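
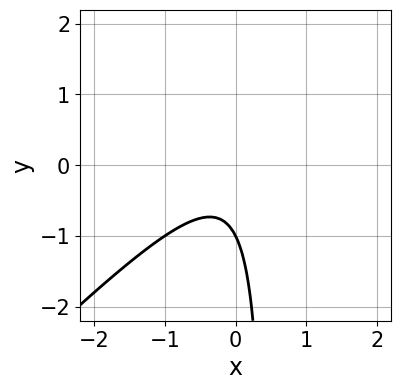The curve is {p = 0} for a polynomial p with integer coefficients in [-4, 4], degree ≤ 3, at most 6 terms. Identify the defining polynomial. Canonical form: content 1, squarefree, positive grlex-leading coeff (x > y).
1. deg p = 2.
2. Observable constraints: it crosses the y-axis at the gridline y = -1; no x-intercept at any integer in the box.
3. Together with the visible shape, these determine p as stated.

2*x^2 - 2*x*y + y + 1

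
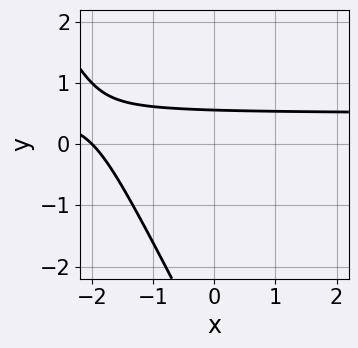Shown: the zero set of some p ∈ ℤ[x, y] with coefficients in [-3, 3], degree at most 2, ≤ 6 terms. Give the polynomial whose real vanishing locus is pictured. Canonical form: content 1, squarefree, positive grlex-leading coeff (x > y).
1. Degree: a generic line meets the curve in up to 2 points, so deg p = 2.
2. Reading off the gridlines: one x-axis crossing is at x = -2.
3. Fitting integer coefficients to these (and the overall shape) gives p.

2*x*y + y^2 - x + 3*y - 2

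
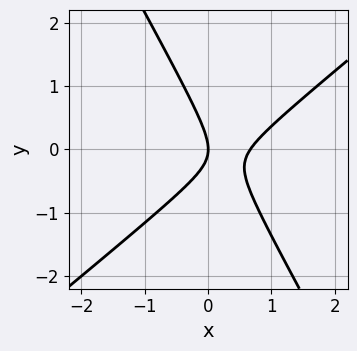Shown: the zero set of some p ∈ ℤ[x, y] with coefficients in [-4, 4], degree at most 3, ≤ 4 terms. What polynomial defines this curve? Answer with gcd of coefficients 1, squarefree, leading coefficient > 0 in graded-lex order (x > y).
3*x^2 - 2*x*y - 2*y^2 - 2*x

1. The degree is 2 — a generic line meets the curve in up to 2 points.
2. From the visible intercepts: it meets the x-axis at x = 0 (among the integer gridlines); it meets the y-axis at y = 0 (among the integer gridlines).
3. Matching integer coefficients to the picture gives p.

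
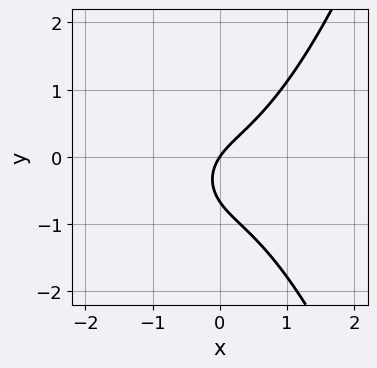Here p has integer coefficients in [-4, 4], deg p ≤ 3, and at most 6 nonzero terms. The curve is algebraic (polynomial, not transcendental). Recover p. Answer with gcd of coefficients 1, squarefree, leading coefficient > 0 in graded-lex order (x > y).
The degree is 3 — a generic line meets the curve in up to 3 points.
Reading off the gridlines: it crosses the y-axis at the gridline y = 0; one x-axis crossing is at x = 0.
Fitting integer coefficients to these (and the overall shape) gives p.

3*x^3 - 3*y^2 + 3*x - 2*y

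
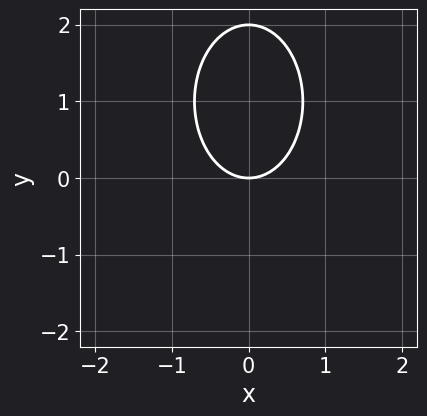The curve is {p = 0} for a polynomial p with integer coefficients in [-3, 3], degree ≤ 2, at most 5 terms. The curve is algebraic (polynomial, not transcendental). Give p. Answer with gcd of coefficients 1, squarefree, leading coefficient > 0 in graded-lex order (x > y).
Degree: a generic line meets the curve in up to 2 points, so deg p = 2.
Symmetries: the x ↦ −x reflection is a symmetry, so x appears only in even powers.
Reading off the gridlines: it crosses the x-axis at the gridline x = 0; the y-axis gridline crossings are at y ∈ {0, 2}.
Together with the visible shape, these determine p as stated.

2*x^2 + y^2 - 2*y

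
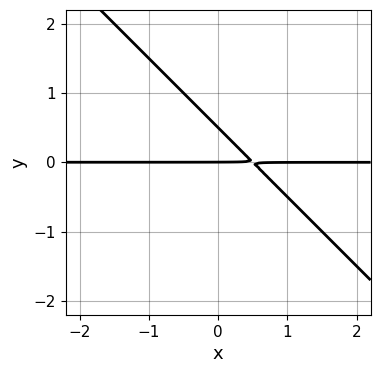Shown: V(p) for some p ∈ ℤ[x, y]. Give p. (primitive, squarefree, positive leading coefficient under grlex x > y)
deg p = 2. No degree-1 curve has this shape.
From the visible intercepts: the visible x-axis segment lies entirely on the curve; it meets the y-axis at y = 0 (among the integer gridlines).
These observations pin down the coefficients.

2*x*y + 2*y^2 - y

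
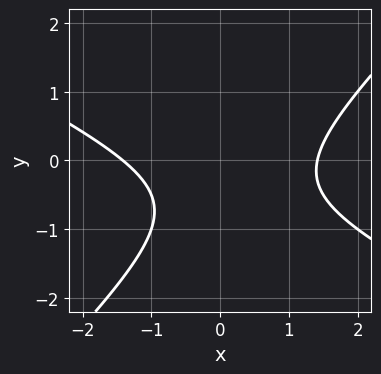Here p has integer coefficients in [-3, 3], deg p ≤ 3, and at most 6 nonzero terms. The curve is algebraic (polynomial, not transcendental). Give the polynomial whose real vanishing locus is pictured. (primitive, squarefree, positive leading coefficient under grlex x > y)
Degree: a generic line meets the curve in up to 2 points, so deg p = 2.
From the visible intercepts: it misses every integer gridline on the y-axis.
Matching integer coefficients to the picture gives p.

x^2 + x*y - 2*y^2 - 2*y - 2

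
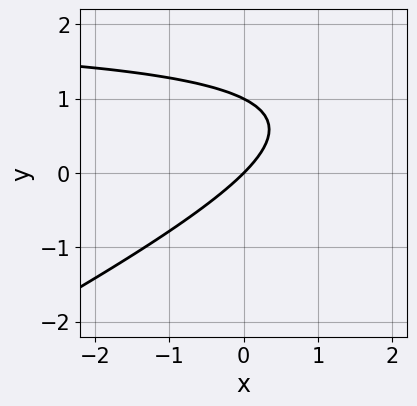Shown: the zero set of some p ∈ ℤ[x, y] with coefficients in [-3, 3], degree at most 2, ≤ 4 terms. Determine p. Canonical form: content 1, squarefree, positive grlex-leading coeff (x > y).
Degree: no degree-1 curve has this shape, so deg p = 2.
Against the integer gridlines: it meets the x-axis at x = 0 (among the integer gridlines); the y-axis gridline crossings are at y ∈ {0, 1}.
Together with the visible shape, these determine p as stated.

x*y - 2*y^2 - 2*x + 2*y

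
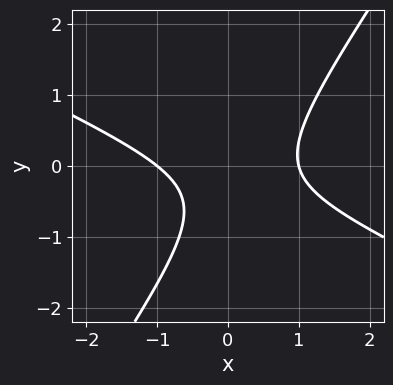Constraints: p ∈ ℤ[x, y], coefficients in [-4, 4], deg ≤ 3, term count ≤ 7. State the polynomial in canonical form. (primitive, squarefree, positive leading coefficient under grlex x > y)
2*x^2 + 3*x*y - 3*y^2 - 2*y - 2

(a) The degree is 2 — a generic line meets the curve in up to 2 points.
(b) Against the integer gridlines: the x-axis gridline crossings are at x ∈ {-1, 1}; the curve avoids every integer y-axis point in the box.
(c) Fitting integer coefficients to these (and the overall shape) gives p.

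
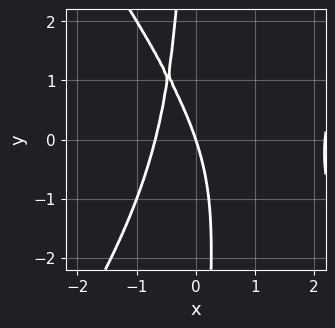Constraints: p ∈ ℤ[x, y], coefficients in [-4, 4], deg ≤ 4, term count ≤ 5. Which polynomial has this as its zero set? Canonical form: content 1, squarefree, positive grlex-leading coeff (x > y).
2*x^3 - x*y^2 - 3*x^2 - 3*x - y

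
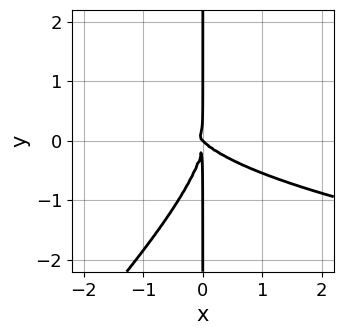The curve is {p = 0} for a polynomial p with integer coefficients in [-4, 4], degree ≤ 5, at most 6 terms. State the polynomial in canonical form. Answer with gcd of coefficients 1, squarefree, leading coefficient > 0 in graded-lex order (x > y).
x^2*y^2 - x*y^3 - x^3 - x^2*y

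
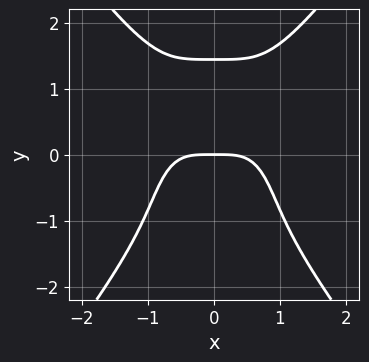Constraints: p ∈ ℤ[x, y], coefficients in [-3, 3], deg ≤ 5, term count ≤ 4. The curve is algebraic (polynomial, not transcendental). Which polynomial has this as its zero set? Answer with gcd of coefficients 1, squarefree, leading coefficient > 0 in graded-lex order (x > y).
3*x^4 - y^4 + 3*y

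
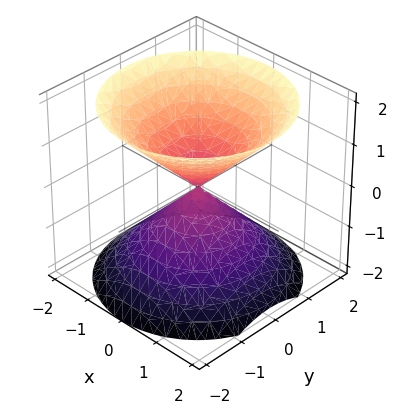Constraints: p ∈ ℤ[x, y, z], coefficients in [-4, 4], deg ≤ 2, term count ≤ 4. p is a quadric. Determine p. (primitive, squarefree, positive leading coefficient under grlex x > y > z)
There are 2 components. Treating them together as one polynomial.
The degree is 2 — a double cone through the origin; a quadric.
Symmetries: it's symmetric under z → −z, forcing even powers of z; the surface is invariant under rotation about z: p = q(x² + y², z).
Observable constraints: it meets the z-axis at z = 0 (among the integer gridlines); a circular section at z = 1 has radius exactly 1; it meets the y-axis at y = 0 (among the integer gridlines); one x-axis crossing is at x = 0.
Assembling these constraints gives the stated polynomial.

x^2 + y^2 - z^2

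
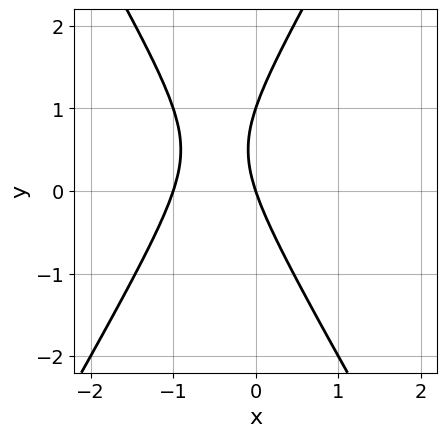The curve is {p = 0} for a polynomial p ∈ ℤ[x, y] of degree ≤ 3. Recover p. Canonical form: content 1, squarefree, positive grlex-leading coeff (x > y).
(a) The degree is 2 — no degree-1 curve has this shape.
(b) Against the integer gridlines: among the integer gridlines, it crosses the x-axis at x ∈ {-1, 0}; the y-axis gridline crossings are at y ∈ {0, 1}.
(c) Putting this together gives p.

3*x^2 - y^2 + 3*x + y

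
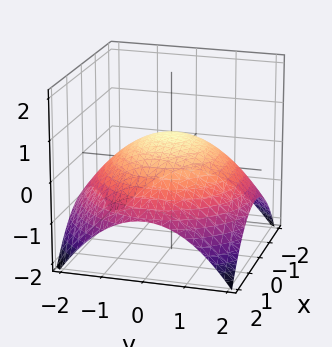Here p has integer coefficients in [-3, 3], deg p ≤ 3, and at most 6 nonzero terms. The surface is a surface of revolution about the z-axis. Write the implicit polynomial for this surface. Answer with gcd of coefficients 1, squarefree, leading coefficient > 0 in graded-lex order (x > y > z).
1. The degree is 2 — the shape is more complex than any degree-1 surface.
2. Symmetries: the surface is invariant under rotation about z: p = q(x² + y², z).
3. Observable constraints: a circular section at z = 0 has radius between 1 and 2.
4. The integer polynomial consistent with all of this is the stated p.

x^2 + y^2 + 3*z - 2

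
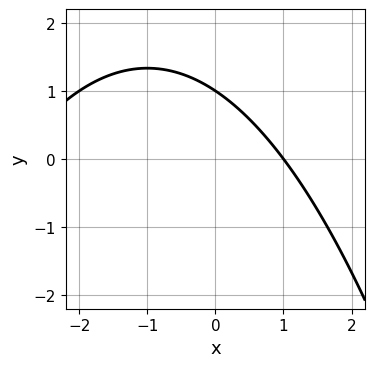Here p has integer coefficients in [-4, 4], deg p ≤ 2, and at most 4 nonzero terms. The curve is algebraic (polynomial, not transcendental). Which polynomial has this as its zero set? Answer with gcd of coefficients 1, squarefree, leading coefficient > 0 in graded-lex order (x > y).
(a) deg p = 2.
(b) From the visible intercepts: one x-axis crossing is at x = 1; one y-axis crossing is at y = 1.
(c) Matching integer coefficients to the picture gives p.

x^2 + 2*x + 3*y - 3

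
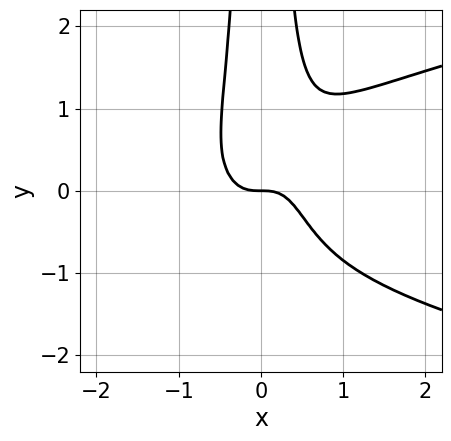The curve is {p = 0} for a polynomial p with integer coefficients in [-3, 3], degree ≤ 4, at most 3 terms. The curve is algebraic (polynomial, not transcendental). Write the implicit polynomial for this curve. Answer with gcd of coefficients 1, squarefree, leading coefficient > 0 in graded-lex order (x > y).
Degree: a generic line meets the curve in up to 4 points, so deg p = 4.
From the axis intercepts and sections: one y-axis crossing is at y = 0; it meets the x-axis at x = 0 (among the integer gridlines).
The integer polynomial consistent with all of this is the stated p.

3*x^2*y^2 - 3*x^3 - y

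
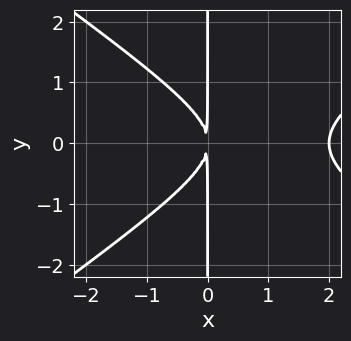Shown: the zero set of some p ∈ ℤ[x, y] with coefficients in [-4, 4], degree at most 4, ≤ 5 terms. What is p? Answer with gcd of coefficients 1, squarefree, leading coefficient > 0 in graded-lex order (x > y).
1. The degree is 3 — the shape is more complex than any degree-2 curve.
2. Symmetries: it's symmetric under y → −y, forcing even powers of y.
3. Checking where it meets the axes: the visible y-axis segment lies entirely on the curve; it crosses the x-axis at the gridline x = 2.
4. Solving for integer coefficients yields p as stated.

x^3 - 2*x*y^2 - 2*x^2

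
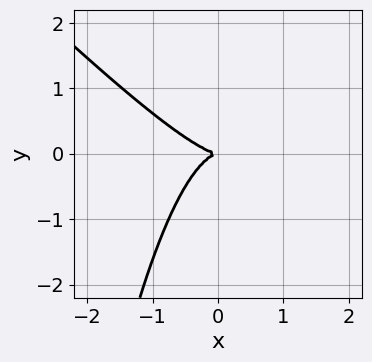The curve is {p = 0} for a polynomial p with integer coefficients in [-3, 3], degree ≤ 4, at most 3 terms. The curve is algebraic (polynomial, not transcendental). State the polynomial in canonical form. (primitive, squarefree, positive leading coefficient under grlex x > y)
x^3 + x^2*y + y^2

First, the degree is 3 — a generic line meets the curve in up to 3 points.
Then, checking where it meets the axes: it meets the y-axis at y = 0 (among the integer gridlines); it crosses the x-axis at the gridline x = 0.
Finally, matching integer coefficients to the picture gives p.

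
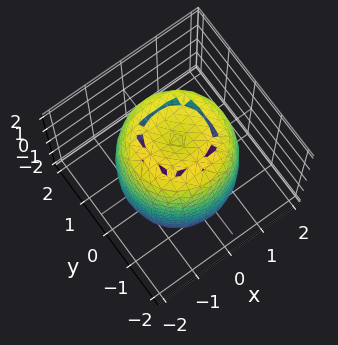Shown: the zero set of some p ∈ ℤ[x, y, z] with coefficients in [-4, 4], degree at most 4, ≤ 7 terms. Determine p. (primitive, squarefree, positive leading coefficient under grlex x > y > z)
1. Degree: a generic line meets the surface in up to 4 points, so deg p = 4.
2. Symmetry: every cross-section ⟂ z is a circle, so x, y appear only via x² + y².
3. Reading off the gridlines: a circular section at z = 2 has radius between 0 and 1.
4. Assembling these constraints gives the stated polynomial.

2*x^4 + 4*x^2*y^2 + 2*y^4 - 3*x^2 - 3*y^2 + z^2 - 3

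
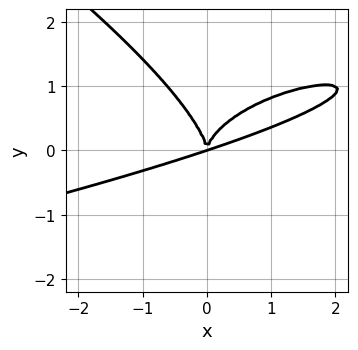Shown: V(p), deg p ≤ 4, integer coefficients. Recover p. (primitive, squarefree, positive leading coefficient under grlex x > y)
(a) deg p = 4. The shape is more complex than any degree-3 curve.
(b) Against the integer gridlines: it meets the y-axis at y = 0 (among the integer gridlines); it crosses the x-axis at the gridline x = 0.
(c) The integer polynomial consistent with all of this is the stated p.

x*y^3 + 2*y^4 + x^3 - 3*x^2*y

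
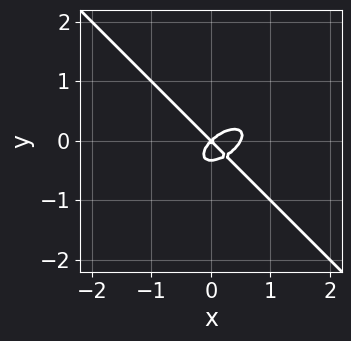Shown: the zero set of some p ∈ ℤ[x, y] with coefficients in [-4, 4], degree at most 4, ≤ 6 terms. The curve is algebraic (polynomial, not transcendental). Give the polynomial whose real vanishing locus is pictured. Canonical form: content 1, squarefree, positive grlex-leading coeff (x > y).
(a) deg p = 3.
(b) Checking where it meets the axes: it meets the x-axis at x = 0 (among the integer gridlines); one y-axis crossing is at y = 0.
(c) The integer polynomial consistent with all of this is the stated p.

2*x^3 - x^2*y + 3*y^3 - x^2 + y^2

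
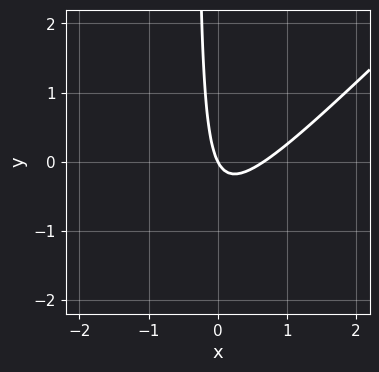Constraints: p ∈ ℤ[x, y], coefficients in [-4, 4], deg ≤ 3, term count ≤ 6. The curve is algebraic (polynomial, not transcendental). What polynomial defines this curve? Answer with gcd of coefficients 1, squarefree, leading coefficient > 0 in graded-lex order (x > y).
3*x^2 - 3*x*y - 2*x - y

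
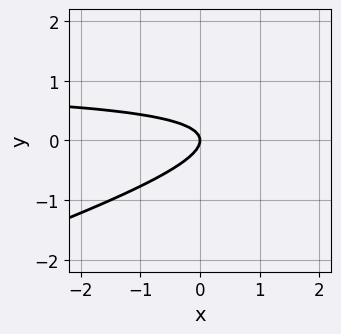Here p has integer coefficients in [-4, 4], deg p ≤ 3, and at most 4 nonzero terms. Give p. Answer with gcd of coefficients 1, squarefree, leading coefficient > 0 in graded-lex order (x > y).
1. The degree is 2 — the shape is more complex than any degree-1 curve.
2. From the axis intercepts and sections: it crosses the y-axis at the gridline y = 0; it crosses the x-axis at the gridline x = 0.
3. The integer polynomial consistent with all of this is the stated p.

x*y - 3*y^2 - x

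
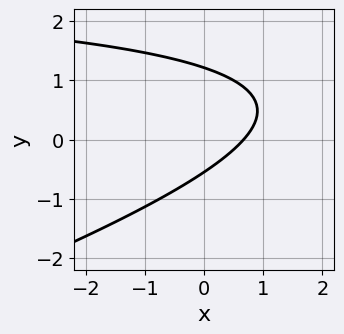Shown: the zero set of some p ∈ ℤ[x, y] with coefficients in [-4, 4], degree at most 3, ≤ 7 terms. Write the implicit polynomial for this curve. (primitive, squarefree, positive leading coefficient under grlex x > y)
x*y - 3*y^2 - 3*x + 2*y + 2

(a) The degree is 2 — the shape is more complex than any degree-1 curve.
(b) Matching integer coefficients to the picture gives p.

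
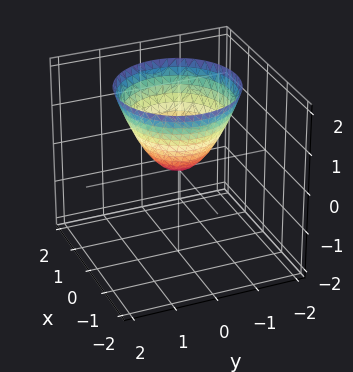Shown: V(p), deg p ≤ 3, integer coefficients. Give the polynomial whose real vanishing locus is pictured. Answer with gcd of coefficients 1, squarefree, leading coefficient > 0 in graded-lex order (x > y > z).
First, deg p = 2. A paraboloid; a quadric.
Next, symmetries: rotational symmetry about the z-axis ⇒ p depends on x, y only through x² + y².
Next, from the visible intercepts: one y-axis crossing is at y = 0; it meets the z-axis at z = 0 (among the integer gridlines).
Finally, solving for integer coefficients yields p as stated.

x^2 + y^2 - z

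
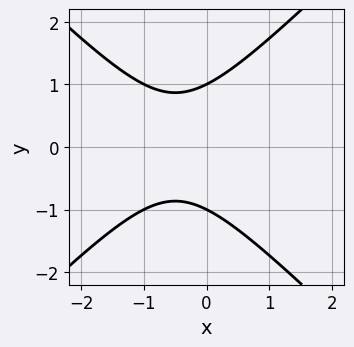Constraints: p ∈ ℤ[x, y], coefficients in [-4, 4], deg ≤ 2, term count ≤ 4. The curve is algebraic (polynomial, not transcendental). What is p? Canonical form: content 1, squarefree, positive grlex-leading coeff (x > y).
x^2 - y^2 + x + 1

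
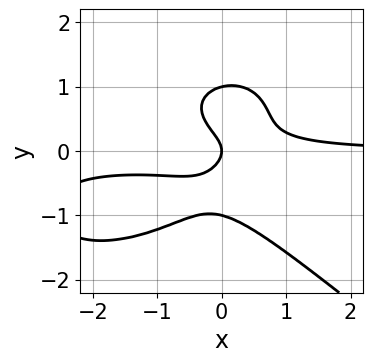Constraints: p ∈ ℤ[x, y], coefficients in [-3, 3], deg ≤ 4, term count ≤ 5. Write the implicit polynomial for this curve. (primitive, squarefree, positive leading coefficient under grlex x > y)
x^3*y + 2*y^4 + 3*x^2*y - 2*y^2 - x

First, the degree is 4 — a generic line meets the curve in up to 4 points.
Then, observable constraints: it crosses the x-axis at the gridline x = 0; the y-axis gridline crossings are at y ∈ {-1, 0, 1}.
Finally, together with the visible shape, these determine p as stated.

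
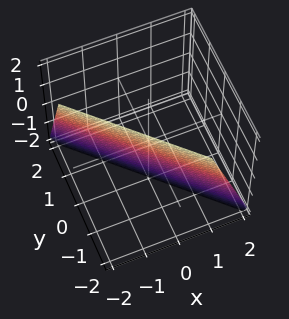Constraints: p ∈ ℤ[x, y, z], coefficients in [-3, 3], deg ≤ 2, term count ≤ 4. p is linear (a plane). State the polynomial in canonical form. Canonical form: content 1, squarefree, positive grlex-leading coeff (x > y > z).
3*x + 3*y + z + 2

(a) Degree: the surface is flat (a plane), so deg p = 1.
(b) From the axis intercepts and sections: it crosses the z-axis at the gridline z = -2.
(c) Putting this together gives p.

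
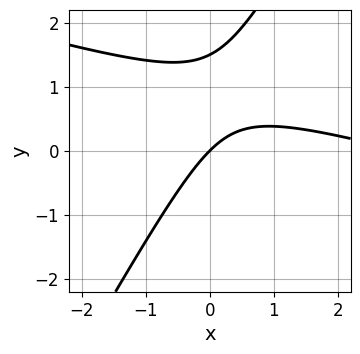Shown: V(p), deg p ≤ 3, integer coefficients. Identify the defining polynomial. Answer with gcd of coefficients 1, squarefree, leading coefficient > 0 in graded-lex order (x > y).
x^2 + 3*x*y - 2*y^2 - 3*x + 3*y

deg p = 2. The shape is more complex than any degree-1 curve.
Against the integer gridlines: one x-axis crossing is at x = 0; one y-axis crossing is at y = 0.
Fitting integer coefficients to these (and the overall shape) gives p.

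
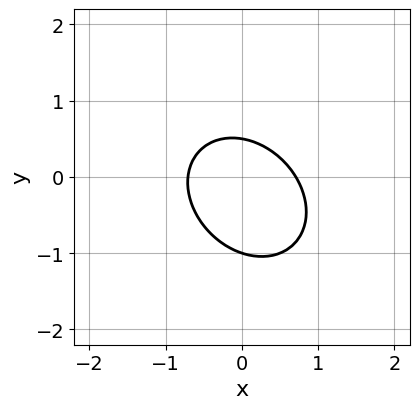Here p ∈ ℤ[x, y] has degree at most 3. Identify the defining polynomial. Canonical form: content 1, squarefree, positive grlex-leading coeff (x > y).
deg p = 2. The shape is more complex than any degree-1 curve.
Reading off the gridlines: it meets the y-axis at y = -1 (among the integer gridlines).
These observations pin down the coefficients.

2*x^2 + x*y + 2*y^2 + y - 1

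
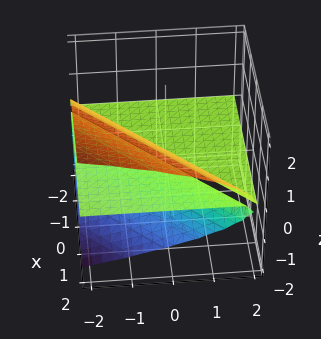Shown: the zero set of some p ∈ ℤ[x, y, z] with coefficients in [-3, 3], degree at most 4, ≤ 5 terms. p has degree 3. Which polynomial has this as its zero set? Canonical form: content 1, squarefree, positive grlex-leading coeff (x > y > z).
1. The picture has 2 separate pieces. Treating them together as one polynomial.
2. The degree is 3 — a generic line meets the surface in up to 3 points.
3. From the axis intercepts and sections: it crosses the z-axis at the gridline z = 0; every point of the y-axis in the box is on the surface; every point of the x-axis in the box is on the surface.
4. Assembling these constraints gives the stated polynomial.

3*z^3 - 2*x*z + 2*y*z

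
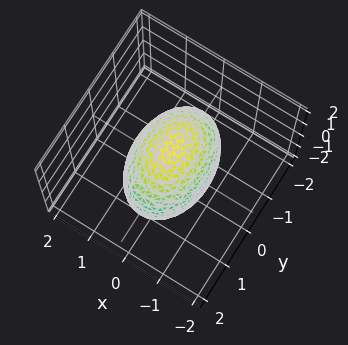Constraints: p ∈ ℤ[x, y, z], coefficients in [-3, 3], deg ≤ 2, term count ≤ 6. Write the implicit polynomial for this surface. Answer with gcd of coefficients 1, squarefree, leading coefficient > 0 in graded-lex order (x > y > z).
2*x^2 + y^2 + z^2 - 2

(a) Degree: bounded and convex; a quadric, so deg p = 2.
(b) Symmetries: it's symmetric under z → −z, forcing even powers of z; it's symmetric under y → −y, forcing even powers of y; mirror symmetry x ↦ −x ⇒ only even powers of x.
(c) From the axis intercepts and sections: among the integer gridlines, it crosses the x-axis at x ∈ {-1, 1}.
(d) Putting this together gives p.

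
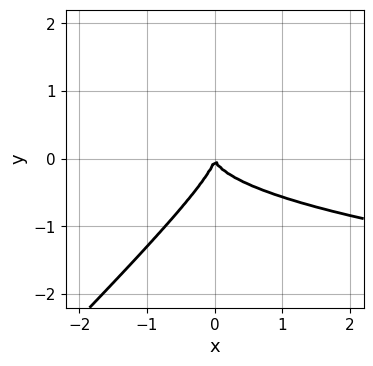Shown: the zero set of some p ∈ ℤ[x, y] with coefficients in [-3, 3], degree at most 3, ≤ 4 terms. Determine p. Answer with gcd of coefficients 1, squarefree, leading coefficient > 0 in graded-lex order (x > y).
2*x*y^2 - 2*y^3 - x^2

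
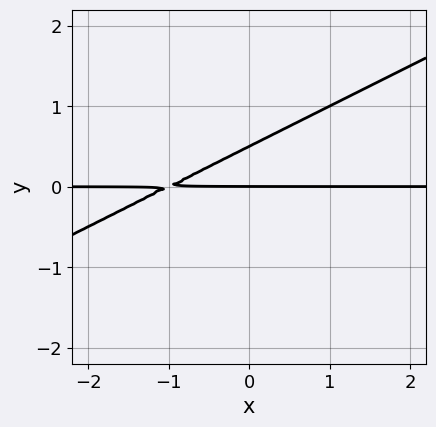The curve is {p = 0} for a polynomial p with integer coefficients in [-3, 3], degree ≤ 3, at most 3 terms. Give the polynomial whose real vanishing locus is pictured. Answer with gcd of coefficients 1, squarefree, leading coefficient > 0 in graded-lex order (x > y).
1. Degree: the shape is more complex than any degree-1 curve, so deg p = 2.
2. From the visible intercepts: it crosses the y-axis at the gridline y = 0; the visible x-axis segment lies entirely on the curve.
3. The integer polynomial consistent with all of this is the stated p.

x*y - 2*y^2 + y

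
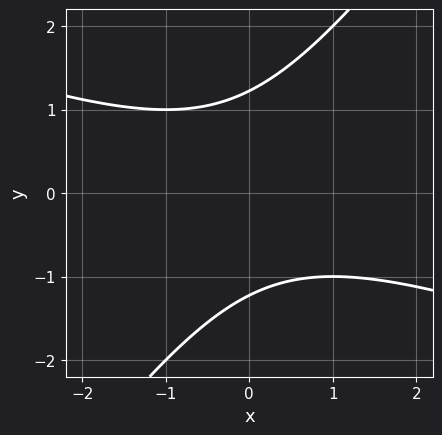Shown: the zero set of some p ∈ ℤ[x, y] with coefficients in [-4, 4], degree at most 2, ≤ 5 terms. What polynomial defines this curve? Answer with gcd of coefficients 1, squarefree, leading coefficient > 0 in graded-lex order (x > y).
x^2 + 2*x*y - 2*y^2 + 3

(a) The degree is 2 — no degree-1 curve has this shape.
(b) Observable constraints: no x-intercept at any integer in the box.
(c) Matching integer coefficients to the picture gives p.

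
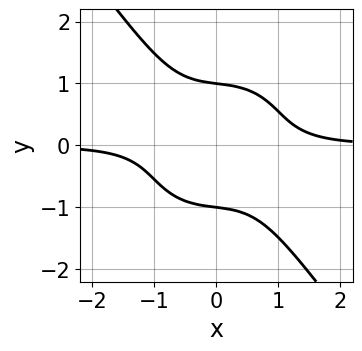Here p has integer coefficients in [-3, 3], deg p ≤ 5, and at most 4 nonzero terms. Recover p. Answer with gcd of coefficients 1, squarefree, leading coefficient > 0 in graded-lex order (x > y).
First, deg p = 4.
Next, reading off the gridlines: the curve avoids every integer x-axis point in the box; the y-axis gridline crossings are at y ∈ {-1, 1}.
Finally, fitting integer coefficients to these (and the overall shape) gives p.

3*x^3*y + x*y^3 + 2*y^4 - 2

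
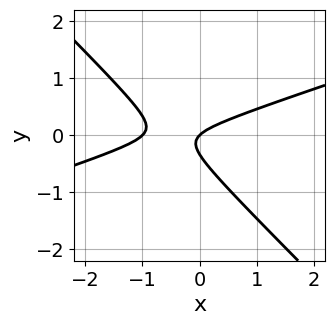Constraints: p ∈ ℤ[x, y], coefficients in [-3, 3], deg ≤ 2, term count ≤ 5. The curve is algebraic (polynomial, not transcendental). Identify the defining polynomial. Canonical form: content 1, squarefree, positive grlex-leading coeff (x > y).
x^2 - 2*x*y - 3*y^2 + x - y

(a) The degree is 2 — a generic line meets the curve in up to 2 points.
(b) Against the integer gridlines: among the integer gridlines, it crosses the x-axis at x ∈ {-1, 0}; one y-axis crossing is at y = 0.
(c) Putting this together gives p.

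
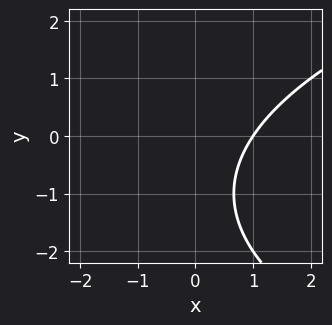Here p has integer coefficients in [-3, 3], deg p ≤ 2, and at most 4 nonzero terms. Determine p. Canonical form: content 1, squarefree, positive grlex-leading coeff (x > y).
y^2 - 3*x + 2*y + 3

The degree is 2 — no degree-1 curve has this shape.
Against the integer gridlines: the curve avoids every integer y-axis point in the box; it crosses the x-axis at the gridline x = 1.
Putting this together gives p.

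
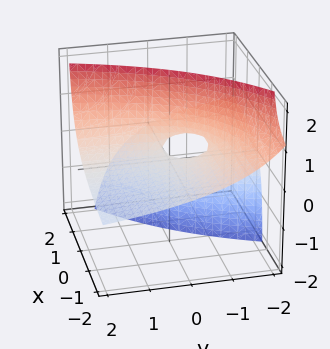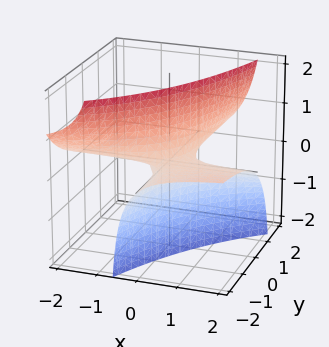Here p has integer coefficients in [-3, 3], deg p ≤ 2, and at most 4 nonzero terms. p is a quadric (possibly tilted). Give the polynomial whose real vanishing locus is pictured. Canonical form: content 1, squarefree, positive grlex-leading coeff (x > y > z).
x*y + 3*x*z - 2*y*z - 2*z

1. deg p = 2. The shape is more complex than any degree-1 surface.
2. From the axis intercepts and sections: the visible y-axis segment lies entirely on the surface; the visible x-axis segment lies entirely on the surface.
3. These observations pin down the coefficients.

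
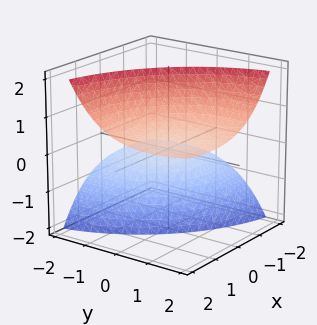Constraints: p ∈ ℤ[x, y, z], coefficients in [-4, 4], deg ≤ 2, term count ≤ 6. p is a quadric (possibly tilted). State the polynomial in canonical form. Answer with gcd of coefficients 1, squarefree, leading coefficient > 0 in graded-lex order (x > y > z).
1. There are 2 components. Treating them together as one polynomial.
2. deg p = 2. The shape is more complex than any degree-1 surface.
3. Against the integer gridlines: no y-intercept at any integer in the box; the z-axis gridline crossings are at z ∈ {-1, 1}; no x-intercept at any integer in the box.
4. These observations pin down the coefficients.

x^2 - 3*x*z + y^2 - 3*y*z - z^2 + 1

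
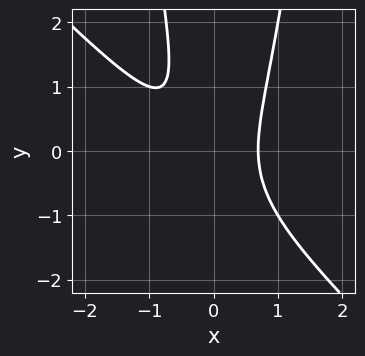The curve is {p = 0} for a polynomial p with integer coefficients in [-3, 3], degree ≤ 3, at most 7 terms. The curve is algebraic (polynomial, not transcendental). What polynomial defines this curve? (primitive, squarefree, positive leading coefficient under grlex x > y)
3*x^3 + 3*x^2*y - 2*x*y - y^2 - 1

(a) deg p = 3. The shape is more complex than any degree-2 curve.
(b) Observable constraints: no y-intercept at any integer in the box.
(c) These observations pin down the coefficients.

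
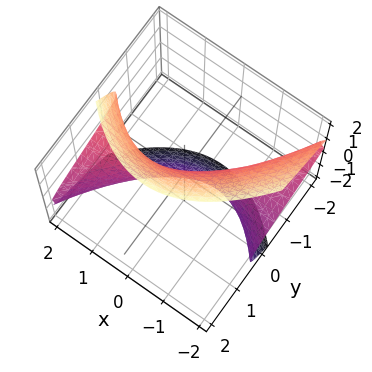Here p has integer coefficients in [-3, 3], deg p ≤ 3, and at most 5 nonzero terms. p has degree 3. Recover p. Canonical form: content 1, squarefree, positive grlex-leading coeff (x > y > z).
2*x^2*z + 3*y*z^2 - 2*z^3 - 2*x + 3*y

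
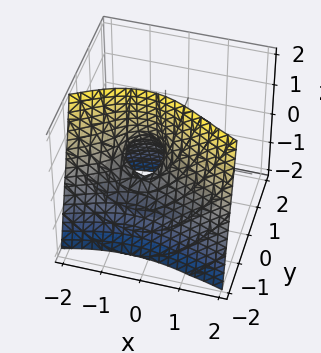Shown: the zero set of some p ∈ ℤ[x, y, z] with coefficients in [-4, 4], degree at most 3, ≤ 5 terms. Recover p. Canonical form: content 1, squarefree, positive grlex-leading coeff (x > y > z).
First, deg p = 3. A generic line meets the surface in up to 3 points.
Next, reading off the gridlines: it crosses the y-axis at the gridline y = 0; the x-axis gridline crossings are at x ∈ {-1, 0}.
Finally, the integer polynomial consistent with all of this is the stated p. Check: (0, 0, -2) on the z-axis lies on the surface, and p(0, 0, -2) = 0. ✓

2*y^3 + x^2 + 2*y*z + x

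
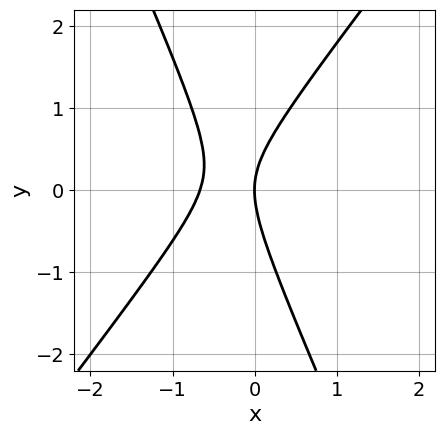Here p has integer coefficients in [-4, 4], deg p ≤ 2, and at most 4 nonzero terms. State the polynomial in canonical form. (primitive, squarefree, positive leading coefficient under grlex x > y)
(a) deg p = 2. No degree-1 curve has this shape.
(b) From the visible intercepts: it meets the x-axis at x = 0 (among the integer gridlines); one y-axis crossing is at y = 0.
(c) Fitting integer coefficients to these (and the overall shape) gives p.

3*x^2 - x*y - y^2 + 2*x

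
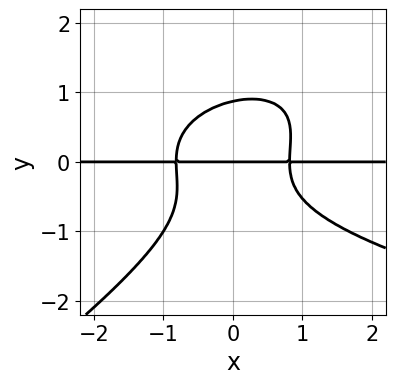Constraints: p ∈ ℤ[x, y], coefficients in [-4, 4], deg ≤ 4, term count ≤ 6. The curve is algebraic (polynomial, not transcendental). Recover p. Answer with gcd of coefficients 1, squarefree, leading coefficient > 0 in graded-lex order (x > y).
2*x*y^3 - 3*y^4 - 3*x^2*y + 2*y

1. Degree: the shape is more complex than any degree-3 curve, so deg p = 4.
2. Reading off the gridlines: it meets the y-axis at y = 0 (among the integer gridlines); every point of the x-axis in the box is on the curve.
3. Putting this together gives p.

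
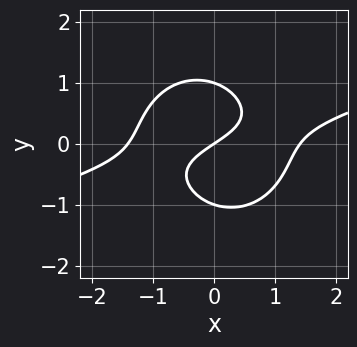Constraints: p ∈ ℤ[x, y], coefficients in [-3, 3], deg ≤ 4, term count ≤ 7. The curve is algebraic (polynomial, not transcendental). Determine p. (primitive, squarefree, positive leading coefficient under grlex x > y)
First, deg p = 3. No degree-2 curve has this shape.
Then, reading off the gridlines: the y-axis gridline crossings are at y ∈ {-1, 0, 1}; one x-axis crossing is at x = 0.
Finally, assembling these constraints gives the stated polynomial.

x^3 - 3*x^2*y - 3*y^3 - 2*x + 3*y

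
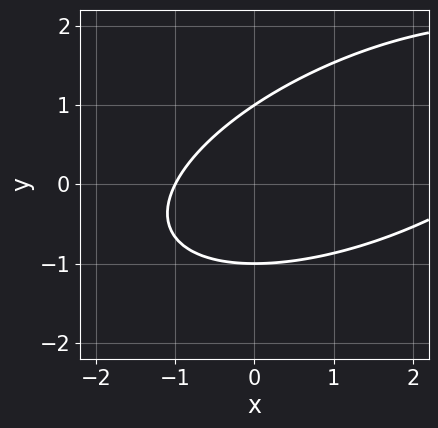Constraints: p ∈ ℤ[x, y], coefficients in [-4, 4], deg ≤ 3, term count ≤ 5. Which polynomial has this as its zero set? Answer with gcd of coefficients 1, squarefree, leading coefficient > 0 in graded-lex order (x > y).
1. deg p = 2. A generic line meets the curve in up to 2 points.
2. From the axis intercepts and sections: among the integer gridlines, it crosses the y-axis at y ∈ {-1, 1}; one x-axis crossing is at x = -1.
3. The integer polynomial consistent with all of this is the stated p.

x^2 - 2*x*y + 3*y^2 - 2*x - 3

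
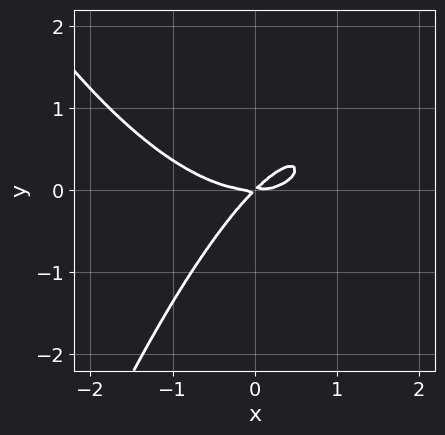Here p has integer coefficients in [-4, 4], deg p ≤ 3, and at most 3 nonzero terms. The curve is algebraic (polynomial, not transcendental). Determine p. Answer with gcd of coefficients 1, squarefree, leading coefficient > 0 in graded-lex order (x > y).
1. The degree is 3 — a generic line meets the curve in up to 3 points.
2. Reading off the gridlines: it crosses the y-axis at the gridline y = 0; one x-axis crossing is at x = 0.
3. Putting this together gives p.

x^3 - 2*x*y + 2*y^2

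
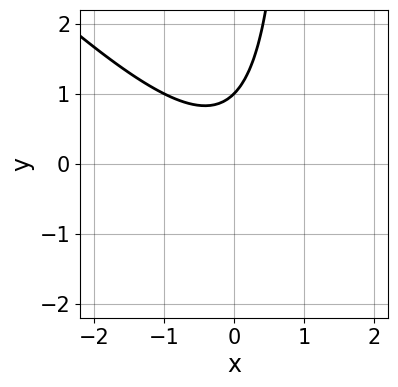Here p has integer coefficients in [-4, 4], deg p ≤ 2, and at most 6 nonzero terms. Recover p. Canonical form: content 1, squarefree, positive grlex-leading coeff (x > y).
x^2 + x*y - y + 1

1. The degree is 2 — no degree-1 curve has this shape.
2. Reading off the gridlines: it crosses the y-axis at the gridline y = 1; no x-intercept at any integer in the box.
3. The integer polynomial consistent with all of this is the stated p.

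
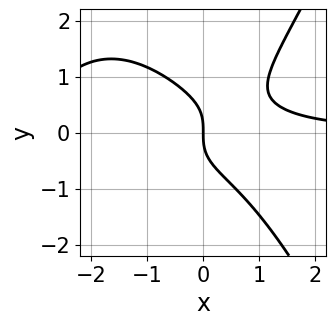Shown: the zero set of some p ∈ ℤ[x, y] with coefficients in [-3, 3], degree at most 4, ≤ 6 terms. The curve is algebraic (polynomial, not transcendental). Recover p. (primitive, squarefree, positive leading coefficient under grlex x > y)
x^3*y + 2*x^2*y - 2*y^3 - 2*x

First, the degree is 4 — the shape is more complex than any degree-3 curve.
Then, against the integer gridlines: one y-axis crossing is at y = 0; one x-axis crossing is at x = 0.
Finally, together with the visible shape, these determine p as stated.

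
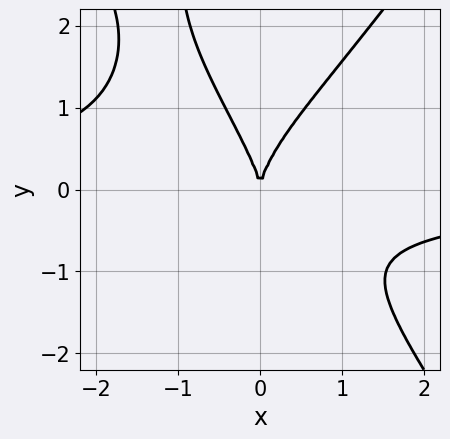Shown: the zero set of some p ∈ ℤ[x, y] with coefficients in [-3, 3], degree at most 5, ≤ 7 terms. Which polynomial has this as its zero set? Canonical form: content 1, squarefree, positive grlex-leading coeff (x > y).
2*x^3*y - x*y^3 + x^2*y - y^3 + 3*x^2

1. deg p = 4. No degree-3 curve has this shape.
2. From the axis intercepts and sections: it crosses the x-axis at the gridline x = 0; it meets the y-axis at y = 0 (among the integer gridlines).
3. Matching integer coefficients to the picture gives p.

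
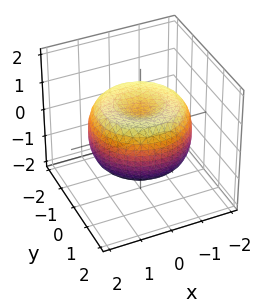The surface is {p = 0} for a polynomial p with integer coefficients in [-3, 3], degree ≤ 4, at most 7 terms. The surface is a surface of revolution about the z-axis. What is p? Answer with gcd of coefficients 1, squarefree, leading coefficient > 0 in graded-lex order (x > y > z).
x^4 + 2*x^2*y^2 + y^4 - 2*x^2 - 2*y^2 + 2*z^2 - 1

Degree: a generic line meets the surface in up to 4 points, so deg p = 4.
Symmetries: every cross-section ⟂ z is a circle, so x, y appear only via x² + y².
From the visible intercepts: a circular section at z = 1 has radius exactly 1.
These observations pin down the coefficients.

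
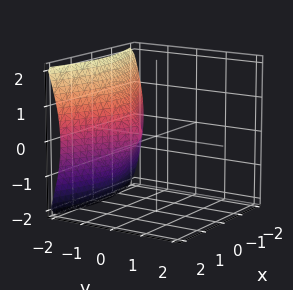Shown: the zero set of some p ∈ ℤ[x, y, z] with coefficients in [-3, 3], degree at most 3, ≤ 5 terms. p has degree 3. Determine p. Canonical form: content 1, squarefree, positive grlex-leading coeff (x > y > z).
(a) The degree is 3 — the shape is more complex than any degree-2 surface.
(b) Solving for integer coefficients yields p as stated.

2*y^3 + 2*x^2 + y^2 + 2*z^2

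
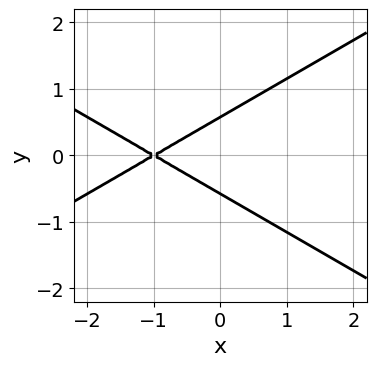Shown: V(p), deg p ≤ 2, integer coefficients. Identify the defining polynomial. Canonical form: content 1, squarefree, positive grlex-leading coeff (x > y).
x^2 - 3*y^2 + 2*x + 1

The degree is 2 — the shape is more complex than any degree-1 curve.
Symmetries: it's symmetric under y → −y, forcing even powers of y.
Against the integer gridlines: one x-axis crossing is at x = -1.
Assembling these constraints gives the stated polynomial.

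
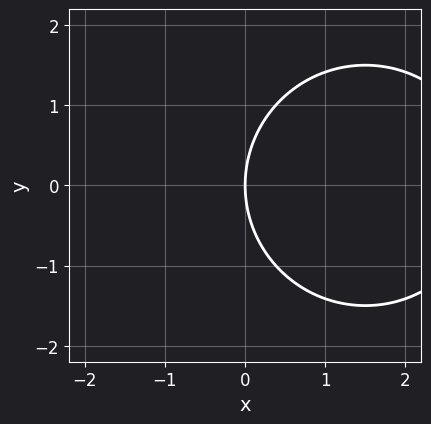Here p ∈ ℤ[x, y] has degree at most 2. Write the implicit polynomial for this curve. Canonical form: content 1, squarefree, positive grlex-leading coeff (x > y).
First, deg p = 2. A generic line meets the curve in up to 2 points.
Next, symmetries: the y ↦ −y reflection is a symmetry, so y appears only in even powers.
Next, against the integer gridlines: one x-axis crossing is at x = 0; one y-axis crossing is at y = 0.
Finally, solving for integer coefficients yields p as stated.

x^2 + y^2 - 3*x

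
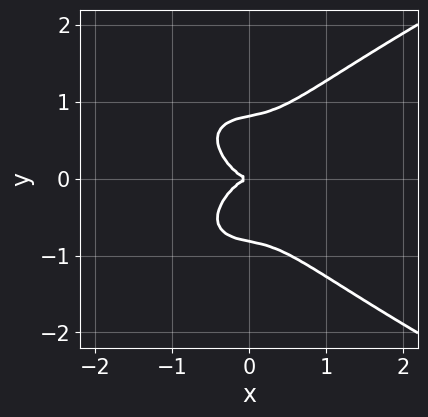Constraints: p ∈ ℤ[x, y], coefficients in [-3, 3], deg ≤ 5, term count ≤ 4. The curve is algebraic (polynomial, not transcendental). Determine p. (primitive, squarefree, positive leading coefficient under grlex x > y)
(a) The degree is 4 — a generic line meets the curve in up to 4 points.
(b) Symmetries: the y ↦ −y reflection is a symmetry, so y appears only in even powers.
(c) Against the integer gridlines: it crosses the x-axis at the gridline x = 0; one y-axis crossing is at y = 0.
(d) Matching integer coefficients to the picture gives p.

3*y^4 - 3*x^3 - x*y^2 - 2*y^2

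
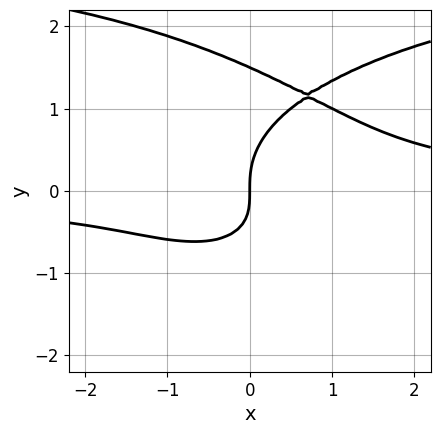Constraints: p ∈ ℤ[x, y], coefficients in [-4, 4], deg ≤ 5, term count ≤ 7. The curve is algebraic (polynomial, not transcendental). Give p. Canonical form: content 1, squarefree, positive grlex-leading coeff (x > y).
First, degree: a generic line meets the curve in up to 4 points, so deg p = 4.
Then, reading off the gridlines: one y-axis crossing is at y = 0; it meets the x-axis at x = 0 (among the integer gridlines).
Finally, matching integer coefficients to the picture gives p.

x^2*y^2 + 2*y^4 - 3*x^2*y - 3*y^3 + 3*x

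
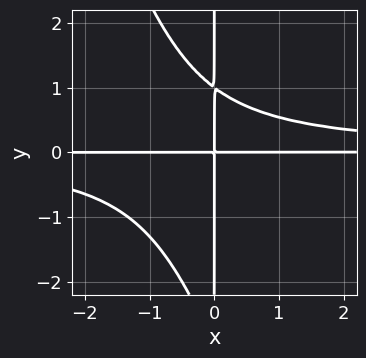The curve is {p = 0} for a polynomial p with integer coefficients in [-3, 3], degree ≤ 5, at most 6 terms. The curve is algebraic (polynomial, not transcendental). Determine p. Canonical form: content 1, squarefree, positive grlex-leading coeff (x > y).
3*x^2*y^2 + x*y^3 + 2*x*y^2 - 3*x*y

1. The degree is 4 — no degree-3 curve has this shape.
2. From the axis intercepts and sections: every point of the y-axis in the box is on the curve; every point of the x-axis in the box is on the curve.
3. Fitting integer coefficients to these (and the overall shape) gives p.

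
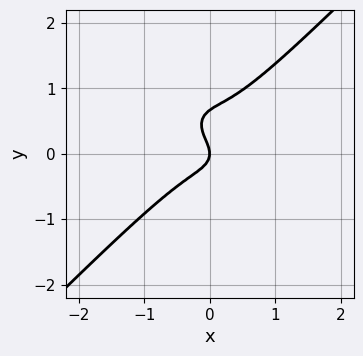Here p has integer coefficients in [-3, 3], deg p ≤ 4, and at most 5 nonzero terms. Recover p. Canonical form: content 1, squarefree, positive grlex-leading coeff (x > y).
1. deg p = 3.
2. From the axis intercepts and sections: it meets the x-axis at x = 0 (among the integer gridlines); it meets the y-axis at y = 0 (among the integer gridlines).
3. Fitting integer coefficients to these (and the overall shape) gives p.

3*x^3 - 3*y^3 + 2*y^2 + x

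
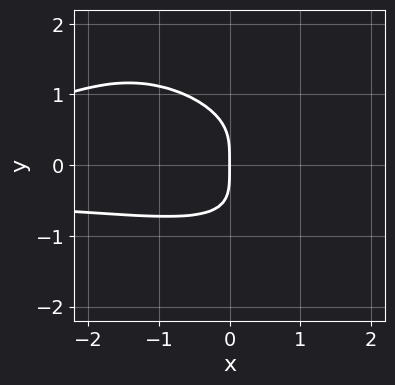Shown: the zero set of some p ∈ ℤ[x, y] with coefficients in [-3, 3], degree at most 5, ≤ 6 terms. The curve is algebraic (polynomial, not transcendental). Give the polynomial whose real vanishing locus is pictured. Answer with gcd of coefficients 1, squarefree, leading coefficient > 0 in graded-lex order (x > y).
1. deg p = 4. The shape is more complex than any degree-3 curve.
2. Against the integer gridlines: one x-axis crossing is at x = 0; it meets the y-axis at y = 0 (among the integer gridlines).
3. Assembling these constraints gives the stated polynomial.

2*x^2*y^2 + 3*x*y^3 + 3*y^4 + 3*x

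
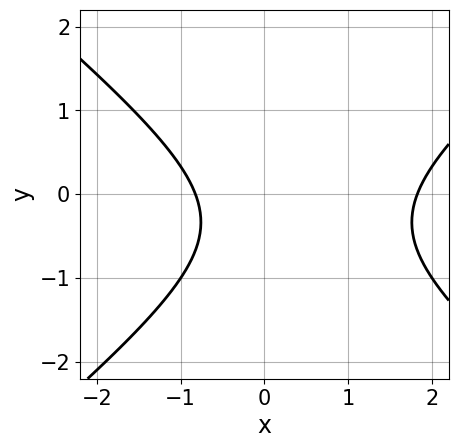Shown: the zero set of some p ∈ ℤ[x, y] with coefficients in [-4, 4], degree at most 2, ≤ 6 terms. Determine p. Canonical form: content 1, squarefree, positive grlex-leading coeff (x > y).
2*x^2 - 3*y^2 - 2*x - 2*y - 3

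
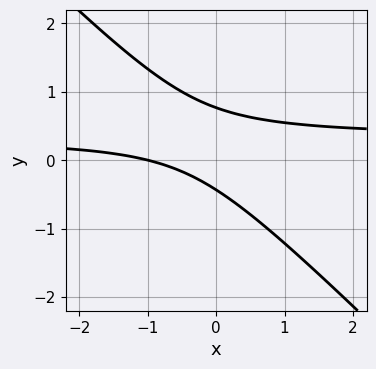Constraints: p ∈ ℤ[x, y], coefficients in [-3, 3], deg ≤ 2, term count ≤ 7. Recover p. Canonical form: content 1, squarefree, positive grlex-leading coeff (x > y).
deg p = 2.
From the visible intercepts: it crosses the x-axis at the gridline x = -1.
Matching integer coefficients to the picture gives p.

3*x*y + 3*y^2 - x - y - 1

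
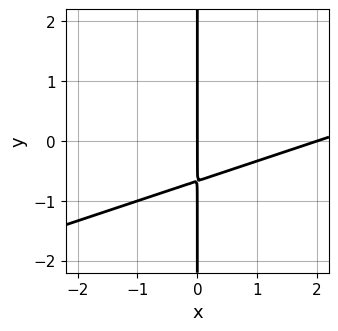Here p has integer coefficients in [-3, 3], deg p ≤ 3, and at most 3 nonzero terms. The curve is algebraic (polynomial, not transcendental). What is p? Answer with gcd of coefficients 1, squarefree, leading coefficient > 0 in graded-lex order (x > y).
x^2 - 3*x*y - 2*x

(a) The degree is 2 — the shape is more complex than any degree-1 curve.
(b) From the axis intercepts and sections: every point of the y-axis in the box is on the curve; the x-axis gridline crossings are at x ∈ {0, 2}.
(c) Fitting integer coefficients to these (and the overall shape) gives p.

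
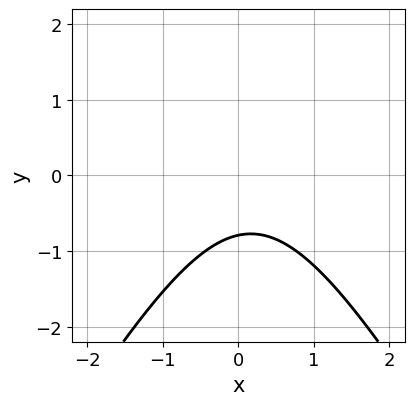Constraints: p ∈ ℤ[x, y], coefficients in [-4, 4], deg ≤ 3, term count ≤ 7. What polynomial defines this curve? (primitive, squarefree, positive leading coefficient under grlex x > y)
1. Degree: a generic line meets the curve in up to 2 points, so deg p = 2.
2. From the axis intercepts and sections: no x-intercept at any integer in the box.
3. Solving for integer coefficients yields p as stated.

3*x^2 - y^2 - x + 3*y + 3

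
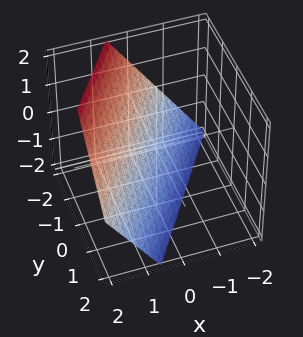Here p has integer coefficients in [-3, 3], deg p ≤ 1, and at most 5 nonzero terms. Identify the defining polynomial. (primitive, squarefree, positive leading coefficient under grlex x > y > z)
3*x - 2*y - 2*z - 2

(a) deg p = 1. Every cross-section is a straight line — this is a plane.
(b) Checking where it meets the axes: one z-axis crossing is at z = -1; it meets the y-axis at y = -1 (among the integer gridlines).
(c) Putting this together gives p.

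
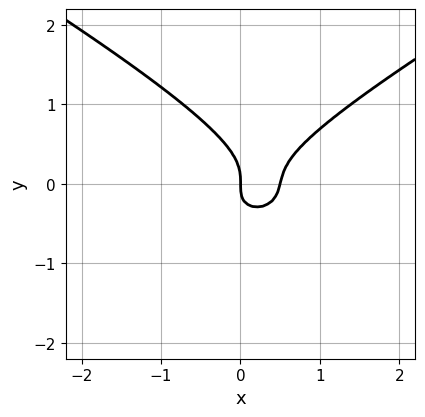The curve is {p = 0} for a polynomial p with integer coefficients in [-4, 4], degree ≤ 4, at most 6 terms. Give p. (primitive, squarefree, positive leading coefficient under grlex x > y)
First, deg p = 3. A generic line meets the curve in up to 3 points.
Then, checking where it meets the axes: it meets the y-axis at y = 0 (among the integer gridlines); one x-axis crossing is at x = 0.
Finally, these observations pin down the coefficients.

x^2*y - 3*y^3 + 2*x^2 - x*y - x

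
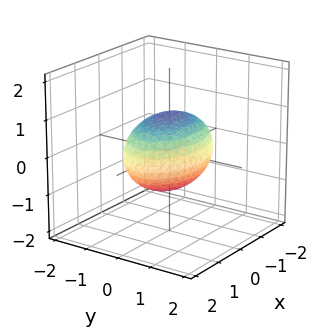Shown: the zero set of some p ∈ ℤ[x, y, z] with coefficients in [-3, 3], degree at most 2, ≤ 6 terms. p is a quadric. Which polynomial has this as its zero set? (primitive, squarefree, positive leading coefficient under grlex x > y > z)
x^2 + 2*y^2 + 2*z^2 - 2

(a) Degree: a closed, bounded, convex surface; a quadric, so deg p = 2.
(b) Symmetries: it's symmetric under y → −y, forcing even powers of y; it's symmetric under x → −x, forcing even powers of x; the z ↦ −z reflection is a symmetry, so z appears only in even powers.
(c) Reading off the gridlines: the y-axis gridline crossings are at y ∈ {-1, 1}; the z-axis gridline crossings are at z ∈ {-1, 1}.
(d) Solving for integer coefficients yields p as stated.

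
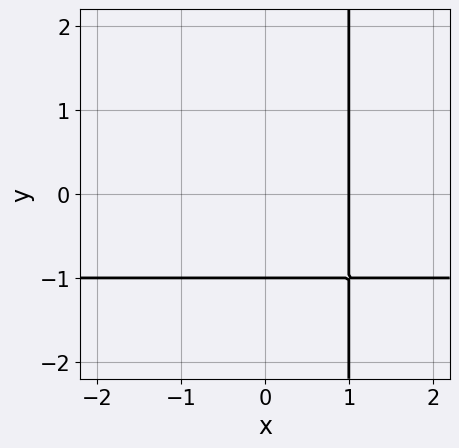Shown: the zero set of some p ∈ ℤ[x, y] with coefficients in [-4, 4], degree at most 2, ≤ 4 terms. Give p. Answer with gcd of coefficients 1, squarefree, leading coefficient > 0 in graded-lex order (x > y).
x*y + x - y - 1

First, deg p = 2. The shape is more complex than any degree-1 curve.
Next, from the visible intercepts: one y-axis crossing is at y = -1; it crosses the x-axis at the gridline x = 1.
Finally, matching integer coefficients to the picture gives p.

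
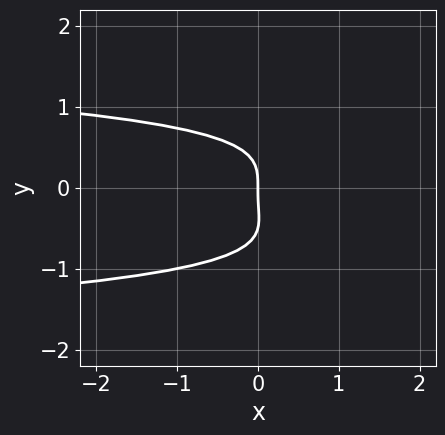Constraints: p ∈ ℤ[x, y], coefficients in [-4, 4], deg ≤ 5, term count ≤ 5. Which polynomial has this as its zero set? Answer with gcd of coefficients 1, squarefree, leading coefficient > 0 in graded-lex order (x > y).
deg p = 4. A generic line meets the curve in up to 4 points.
Observable constraints: it meets the y-axis at y = 0 (among the integer gridlines); it crosses the x-axis at the gridline x = 0.
Together with the visible shape, these determine p as stated.

2*y^4 + y^3 + x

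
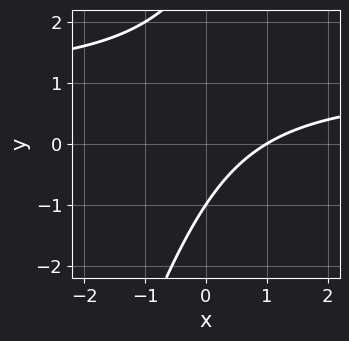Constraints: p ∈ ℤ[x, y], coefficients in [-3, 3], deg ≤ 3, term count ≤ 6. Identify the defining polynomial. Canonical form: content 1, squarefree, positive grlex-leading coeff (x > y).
3*x*y - y^2 - 3*x + 2*y + 3

Degree: no degree-1 curve has this shape, so deg p = 2.
Observable constraints: one x-axis crossing is at x = 1; it crosses the y-axis at the gridline y = -1.
Assembling these constraints gives the stated polynomial.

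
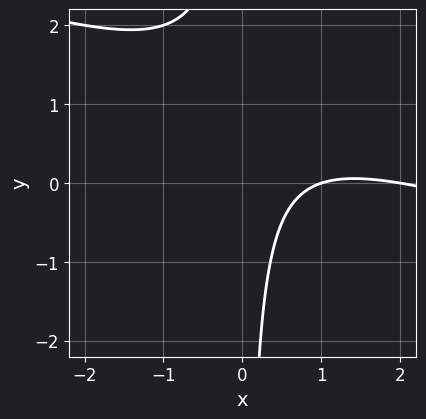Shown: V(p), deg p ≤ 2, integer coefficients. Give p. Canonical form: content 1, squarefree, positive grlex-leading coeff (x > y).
deg p = 2. No degree-1 curve has this shape.
Observable constraints: no y-intercept at any integer in the box; among the integer gridlines, it crosses the x-axis at x ∈ {1, 2}.
Assembling these constraints gives the stated polynomial.

x^2 + 3*x*y - 3*x + 2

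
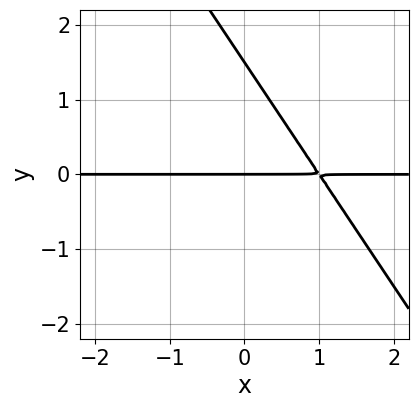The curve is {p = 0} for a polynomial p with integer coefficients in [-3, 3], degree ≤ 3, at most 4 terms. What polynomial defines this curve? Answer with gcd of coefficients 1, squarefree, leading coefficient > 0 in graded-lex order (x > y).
3*x*y + 2*y^2 - 3*y

1. Degree: the shape is more complex than any degree-1 curve, so deg p = 2.
2. Against the integer gridlines: it crosses the y-axis at the gridline y = 0; every point of the x-axis in the box is on the curve.
3. Matching integer coefficients to the picture gives p.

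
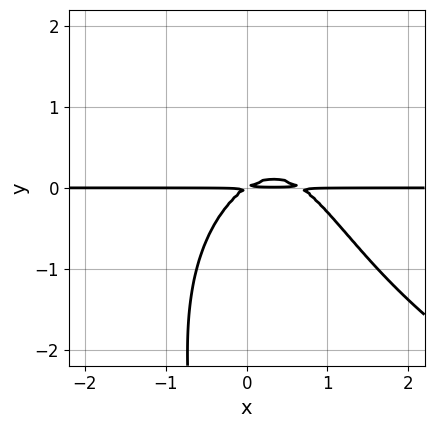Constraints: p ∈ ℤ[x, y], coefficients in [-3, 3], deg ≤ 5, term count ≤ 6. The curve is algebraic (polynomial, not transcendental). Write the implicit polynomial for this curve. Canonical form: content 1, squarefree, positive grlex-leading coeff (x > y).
Degree: a generic line meets the curve in up to 4 points, so deg p = 4.
Reading off the gridlines: every point of the x-axis in the box is on the curve.
Together with the visible shape, these determine p as stated.

x*y^3 - 3*x^2*y + 2*x*y - 3*y^2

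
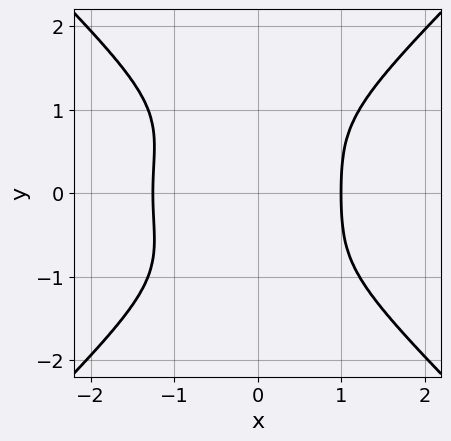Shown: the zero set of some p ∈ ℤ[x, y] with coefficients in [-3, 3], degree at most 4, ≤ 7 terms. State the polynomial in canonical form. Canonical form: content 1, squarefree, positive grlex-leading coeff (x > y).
2*x^4 - 2*y^4 + x^3 - x*y^2 - 3

(a) deg p = 4.
(b) Symmetries: the y ↦ −y reflection is a symmetry, so y appears only in even powers.
(c) Reading off the gridlines: the curve avoids every integer y-axis point in the box; it meets the x-axis at x = 1 (among the integer gridlines).
(d) Assembling these constraints gives the stated polynomial.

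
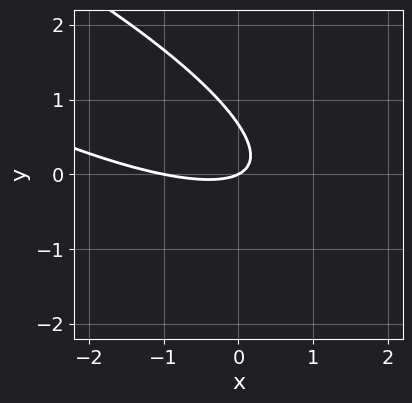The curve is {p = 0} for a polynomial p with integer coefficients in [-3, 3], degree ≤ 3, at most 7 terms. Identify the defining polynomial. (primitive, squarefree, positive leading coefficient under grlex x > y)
First, the degree is 2 — the shape is more complex than any degree-1 curve.
Then, against the integer gridlines: it crosses the y-axis at the gridline y = 0; among the integer gridlines, it crosses the x-axis at x ∈ {-1, 0}.
Finally, matching integer coefficients to the picture gives p.

x^2 + 3*x*y + 3*y^2 + x - 2*y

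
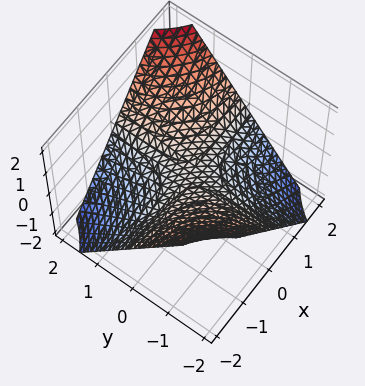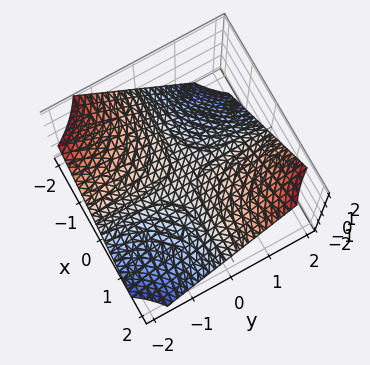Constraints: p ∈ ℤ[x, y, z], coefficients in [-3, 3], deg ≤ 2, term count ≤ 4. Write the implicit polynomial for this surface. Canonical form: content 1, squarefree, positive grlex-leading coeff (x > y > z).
2*x*y - 3*z

1. Degree: no degree-1 surface has this shape, so deg p = 2.
2. From the visible intercepts: every point of the x-axis in the box is on the surface; it meets the z-axis at z = 0 (among the integer gridlines); every point of the y-axis in the box is on the surface.
3. Together with the visible shape, these determine p as stated.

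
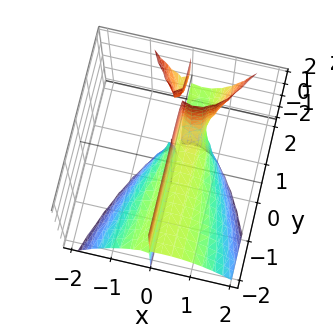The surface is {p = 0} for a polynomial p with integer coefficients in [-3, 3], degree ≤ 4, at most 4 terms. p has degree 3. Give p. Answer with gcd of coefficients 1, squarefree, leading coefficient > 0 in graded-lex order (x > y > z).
3*x^3 - 2*x*y*z - 2*x^2 + 2*x*z

There are 3 components. They look like related sheets of one shape, so recover p as a whole.
deg p = 3. The shape is more complex than any degree-2 surface.
Checking where it meets the axes: the visible y-axis segment lies entirely on the surface; every point of the z-axis in the box is on the surface.
These observations pin down the coefficients.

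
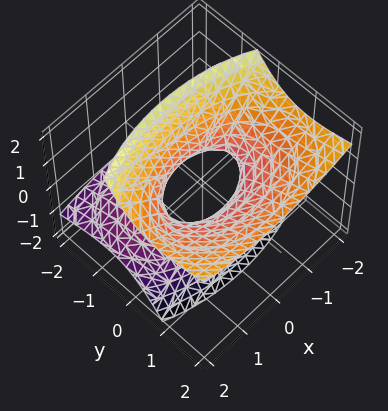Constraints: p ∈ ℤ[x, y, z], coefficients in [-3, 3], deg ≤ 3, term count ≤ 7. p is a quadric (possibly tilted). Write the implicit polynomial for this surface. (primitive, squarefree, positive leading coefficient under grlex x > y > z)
x^2 + 2*y^2 - 3*y*z - 2*z^2 - 1

(a) The degree is 2 — a generic line meets the surface in up to 2 points.
(b) Against the integer gridlines: no z-intercept at any integer in the box; the x-axis gridline crossings are at x ∈ {-1, 1}.
(c) Together with the visible shape, these determine p as stated.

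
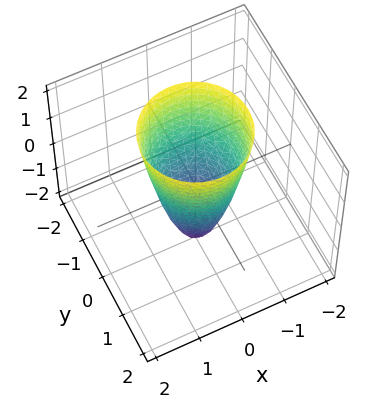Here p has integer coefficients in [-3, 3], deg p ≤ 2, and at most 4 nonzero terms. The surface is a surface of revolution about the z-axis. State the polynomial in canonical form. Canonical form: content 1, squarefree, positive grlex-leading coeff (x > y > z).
Degree: the shape is more complex than any degree-1 surface, so deg p = 2.
Symmetries: the surface is invariant under rotation about z: p = q(x² + y², z).
Observable constraints: a circular section at z = 1 has radius exactly 1; it crosses the z-axis at the gridline z = -2.
The integer polynomial consistent with all of this is the stated p.

3*x^2 + 3*y^2 - z - 2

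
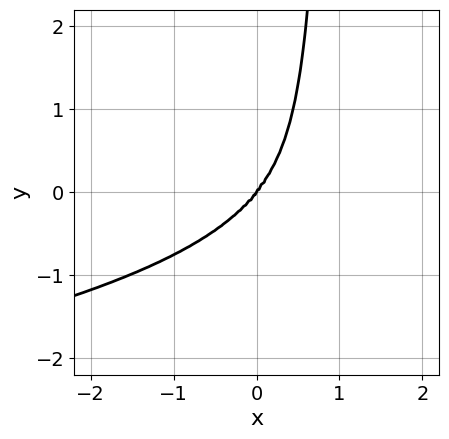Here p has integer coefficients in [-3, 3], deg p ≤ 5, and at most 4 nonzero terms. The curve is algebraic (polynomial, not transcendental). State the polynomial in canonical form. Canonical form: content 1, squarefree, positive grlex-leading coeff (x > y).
1. deg p = 4. The shape is more complex than any degree-3 curve.
2. From the visible intercepts: one x-axis crossing is at x = 0; one y-axis crossing is at y = 0.
3. These observations pin down the coefficients.

2*x^2*y^2 + x*y^3 + 2*x^3 - y^3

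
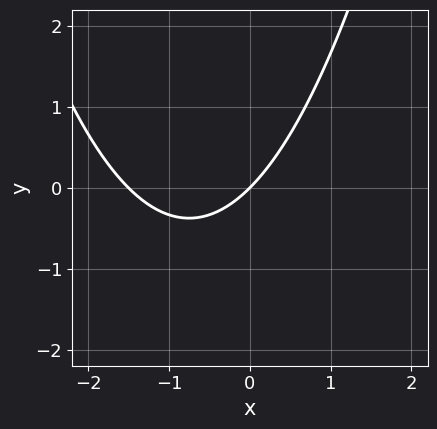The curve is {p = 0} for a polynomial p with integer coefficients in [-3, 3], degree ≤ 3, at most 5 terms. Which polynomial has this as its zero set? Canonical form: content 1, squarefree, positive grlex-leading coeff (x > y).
(a) Degree: a generic line meets the curve in up to 2 points, so deg p = 2.
(b) Checking where it meets the axes: it meets the y-axis at y = 0 (among the integer gridlines); it meets the x-axis at x = 0 (among the integer gridlines).
(c) The integer polynomial consistent with all of this is the stated p.

2*x^2 + 3*x - 3*y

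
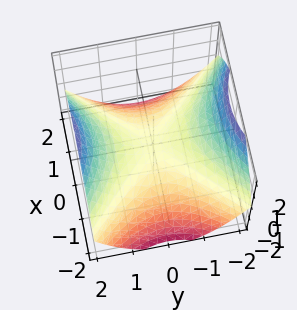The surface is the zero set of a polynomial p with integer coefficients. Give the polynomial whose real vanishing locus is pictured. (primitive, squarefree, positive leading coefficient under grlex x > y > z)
(a) The degree is 2 — a hyperbolic paraboloid; a quadric.
(b) Symmetries: it's symmetric under y → −y, forcing even powers of y; the x ↦ −x reflection is a symmetry, so x appears only in even powers.
(c) Observable constraints: it meets the y-axis at y = 0 (among the integer gridlines); it crosses the z-axis at the gridline z = 0; it meets the x-axis at x = 0 (among the integer gridlines).
(d) Fitting integer coefficients to these (and the overall shape) gives p.

x^2 - y^2 + 2*z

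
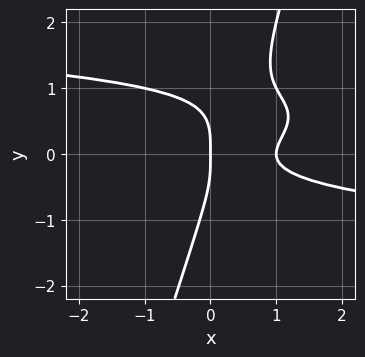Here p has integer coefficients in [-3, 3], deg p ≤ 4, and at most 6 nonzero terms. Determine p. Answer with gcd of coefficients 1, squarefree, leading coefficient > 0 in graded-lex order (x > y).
deg p = 4.
Checking where it meets the axes: one y-axis crossing is at y = 0; among the integer gridlines, it crosses the x-axis at x ∈ {0, 1}.
These observations pin down the coefficients.

3*x*y^3 - y^4 - 2*x*y^2 + x^2 - x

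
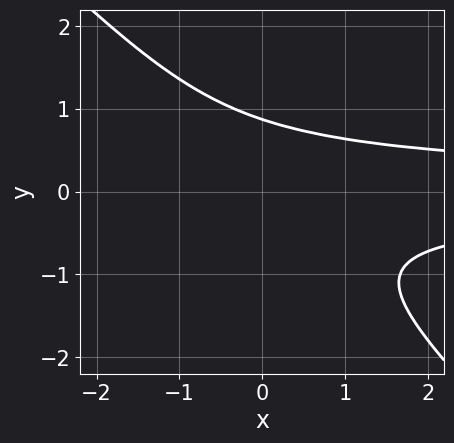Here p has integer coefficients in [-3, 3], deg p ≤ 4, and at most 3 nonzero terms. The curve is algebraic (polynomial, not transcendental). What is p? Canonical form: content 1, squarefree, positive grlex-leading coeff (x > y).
3*x*y^2 + 3*y^3 - 2

First, the degree is 3 — no degree-2 curve has this shape.
Next, from the visible intercepts: the curve avoids every integer x-axis point in the box.
Finally, fitting integer coefficients to these (and the overall shape) gives p.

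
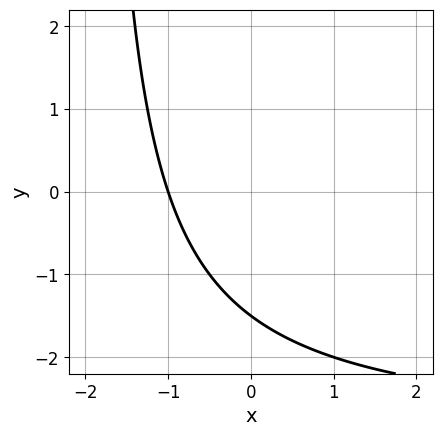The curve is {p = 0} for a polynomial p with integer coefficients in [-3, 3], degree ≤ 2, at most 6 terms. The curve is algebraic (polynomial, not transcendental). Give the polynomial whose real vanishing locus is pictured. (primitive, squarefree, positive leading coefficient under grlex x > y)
Degree: a generic line meets the curve in up to 2 points, so deg p = 2.
Checking where it meets the axes: it crosses the x-axis at the gridline x = -1.
Assembling these constraints gives the stated polynomial.

x*y + 3*x + 2*y + 3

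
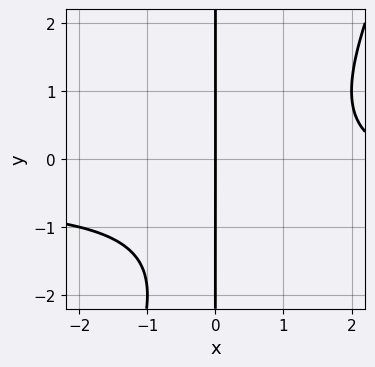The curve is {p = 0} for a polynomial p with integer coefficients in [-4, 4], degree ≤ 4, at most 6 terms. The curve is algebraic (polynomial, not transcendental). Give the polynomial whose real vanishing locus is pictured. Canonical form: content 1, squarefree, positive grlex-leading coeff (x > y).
2*x^2*y - x*y^2 + x^2 - 2*x*y - 3*x

(a) deg p = 3. A generic line meets the curve in up to 3 points.
(b) Observable constraints: it crosses the x-axis at the gridline x = 0; the visible y-axis segment lies entirely on the curve.
(c) Solving for integer coefficients yields p as stated.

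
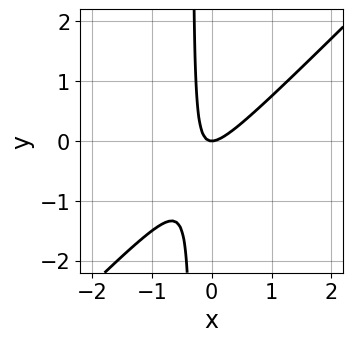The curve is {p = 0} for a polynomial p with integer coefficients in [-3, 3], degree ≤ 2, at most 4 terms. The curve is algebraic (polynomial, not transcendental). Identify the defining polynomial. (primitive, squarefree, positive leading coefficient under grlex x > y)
(a) deg p = 2.
(b) Against the integer gridlines: it meets the x-axis at x = 0 (among the integer gridlines); it crosses the y-axis at the gridline y = 0.
(c) Together with the visible shape, these determine p as stated.

3*x^2 - 3*x*y - y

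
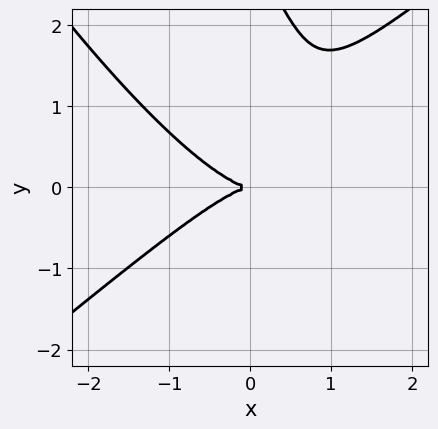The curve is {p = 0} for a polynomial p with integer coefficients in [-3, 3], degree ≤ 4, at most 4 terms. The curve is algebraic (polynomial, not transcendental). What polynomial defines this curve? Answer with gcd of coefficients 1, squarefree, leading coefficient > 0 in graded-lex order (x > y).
First, the degree is 3 — no degree-2 curve has this shape.
Next, reading off the gridlines: one x-axis crossing is at x = 0; it crosses the y-axis at the gridline y = 0.
Finally, matching integer coefficients to the picture gives p.

2*x^3 - 2*x*y^2 - y^3 + 3*y^2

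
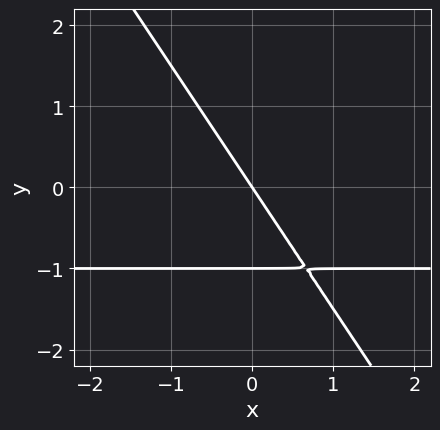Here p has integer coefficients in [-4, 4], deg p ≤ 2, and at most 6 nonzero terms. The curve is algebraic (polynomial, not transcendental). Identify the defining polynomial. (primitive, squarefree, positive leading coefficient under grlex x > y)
3*x*y + 2*y^2 + 3*x + 2*y

Degree: no degree-1 curve has this shape, so deg p = 2.
From the axis intercepts and sections: among the integer gridlines, it crosses the y-axis at y ∈ {-1, 0}; it crosses the x-axis at the gridline x = 0.
Together with the visible shape, these determine p as stated.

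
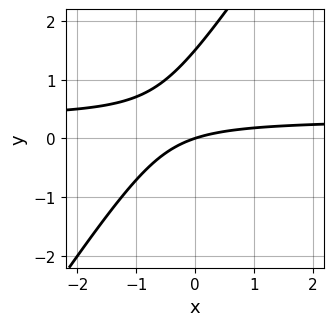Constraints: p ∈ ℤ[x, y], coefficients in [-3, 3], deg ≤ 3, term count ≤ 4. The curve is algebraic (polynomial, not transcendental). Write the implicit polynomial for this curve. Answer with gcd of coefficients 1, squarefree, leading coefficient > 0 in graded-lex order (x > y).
The degree is 2 — no degree-1 curve has this shape.
From the axis intercepts and sections: it meets the y-axis at y = 0 (among the integer gridlines); it meets the x-axis at x = 0 (among the integer gridlines).
Putting this together gives p.

3*x*y - 2*y^2 - x + 3*y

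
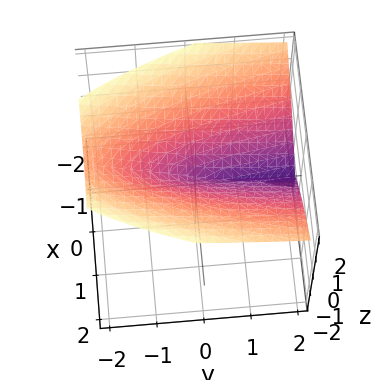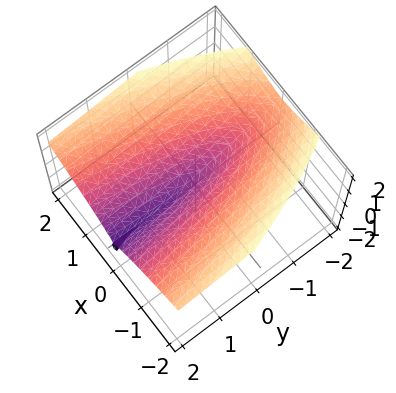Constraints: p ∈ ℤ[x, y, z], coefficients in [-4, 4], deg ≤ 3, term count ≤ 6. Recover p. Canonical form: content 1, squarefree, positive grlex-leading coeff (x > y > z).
The picture has 2 separate pieces.
The degree is 3 — no degree-2 surface has this shape.
From the visible intercepts: every point of the y-axis in the box is on the surface.
Putting this together gives p.

y*z^2 + 2*z^3 - 3*x^2 - z^2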